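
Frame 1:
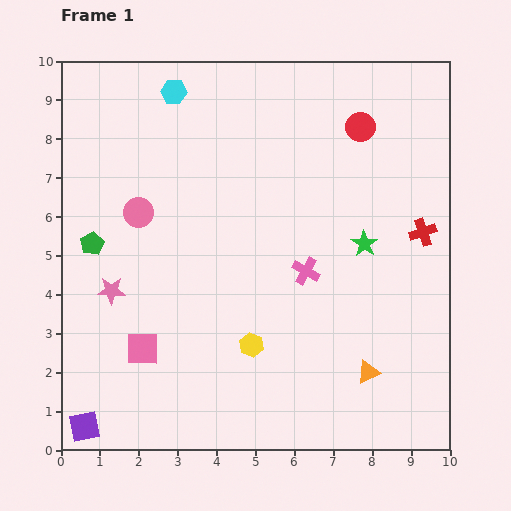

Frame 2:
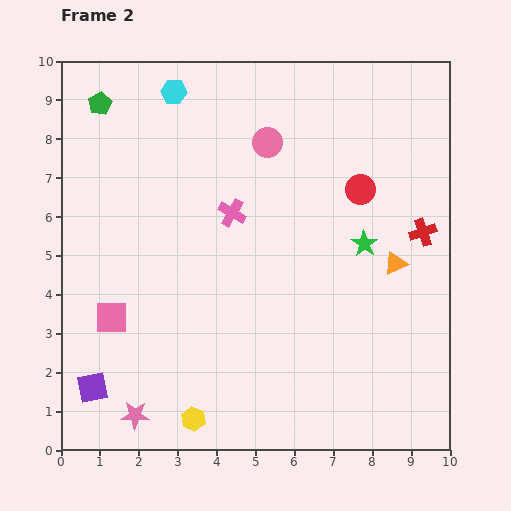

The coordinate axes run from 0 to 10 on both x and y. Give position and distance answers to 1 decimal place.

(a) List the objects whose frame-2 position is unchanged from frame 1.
the red cross, the green star, the cyan hexagon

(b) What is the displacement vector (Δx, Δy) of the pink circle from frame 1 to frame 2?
(3.3, 1.8)

The pink circle was at (2.0, 6.1) in frame 1 and (5.3, 7.9) in frame 2.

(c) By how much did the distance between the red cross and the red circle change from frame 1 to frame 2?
-1.2

Distance in frame 1: 3.1. Distance in frame 2: 1.9.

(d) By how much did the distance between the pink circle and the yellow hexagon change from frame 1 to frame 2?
+2.8

Distance in frame 1: 4.5. Distance in frame 2: 7.3.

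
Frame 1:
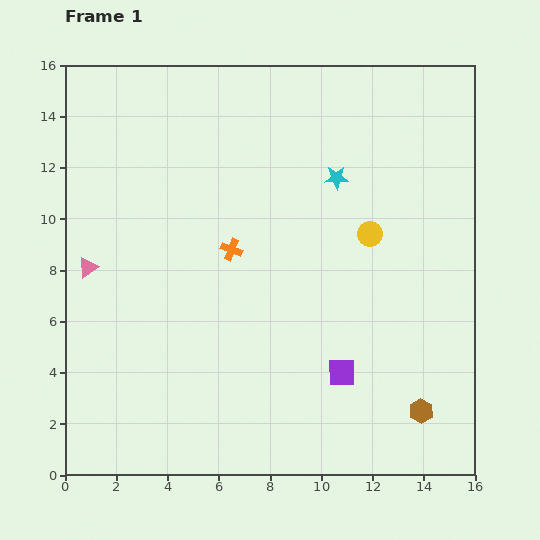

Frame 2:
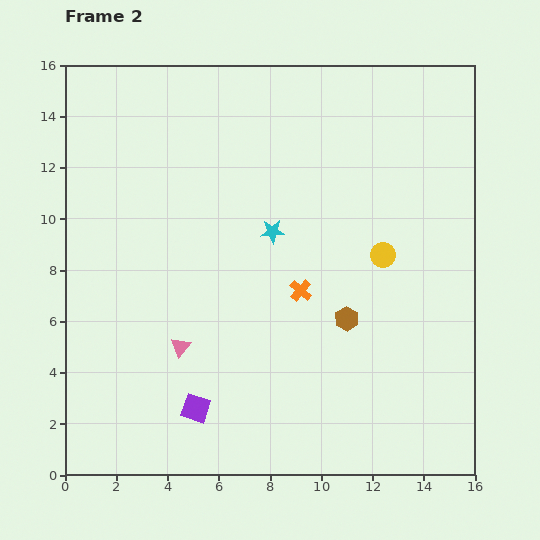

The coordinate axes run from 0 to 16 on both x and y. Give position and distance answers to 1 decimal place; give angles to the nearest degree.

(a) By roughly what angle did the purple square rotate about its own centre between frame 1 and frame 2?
19° clockwise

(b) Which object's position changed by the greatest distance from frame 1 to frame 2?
the purple square

(moved 5.9; next 4.8)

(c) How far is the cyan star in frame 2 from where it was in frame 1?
3.3

The cyan star moved from (10.6, 11.6) to (8.1, 9.5), a distance of √(2.5² + 2.1²) ≈ 3.3.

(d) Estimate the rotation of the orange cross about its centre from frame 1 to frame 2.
20° clockwise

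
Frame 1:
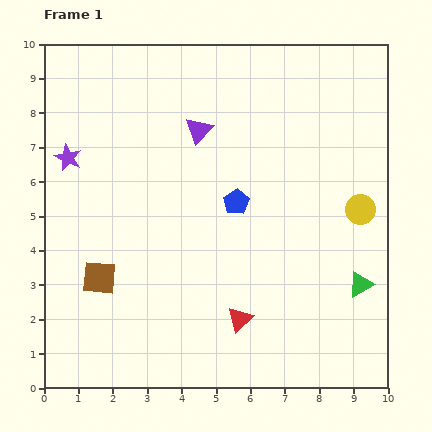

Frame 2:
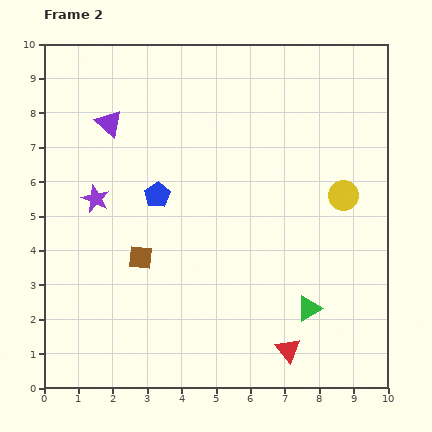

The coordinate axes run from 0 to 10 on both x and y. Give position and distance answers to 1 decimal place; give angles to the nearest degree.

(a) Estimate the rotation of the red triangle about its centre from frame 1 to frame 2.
26° counter-clockwise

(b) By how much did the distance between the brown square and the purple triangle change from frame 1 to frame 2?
-1.2

Distance in frame 1: 5.2. Distance in frame 2: 4.0.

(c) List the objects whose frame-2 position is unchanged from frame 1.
none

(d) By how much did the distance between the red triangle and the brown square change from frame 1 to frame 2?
+0.8

Distance in frame 1: 4.3. Distance in frame 2: 5.1.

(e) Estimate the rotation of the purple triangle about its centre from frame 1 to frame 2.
31° counter-clockwise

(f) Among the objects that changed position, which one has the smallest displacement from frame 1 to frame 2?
the yellow circle

(moved 0.6)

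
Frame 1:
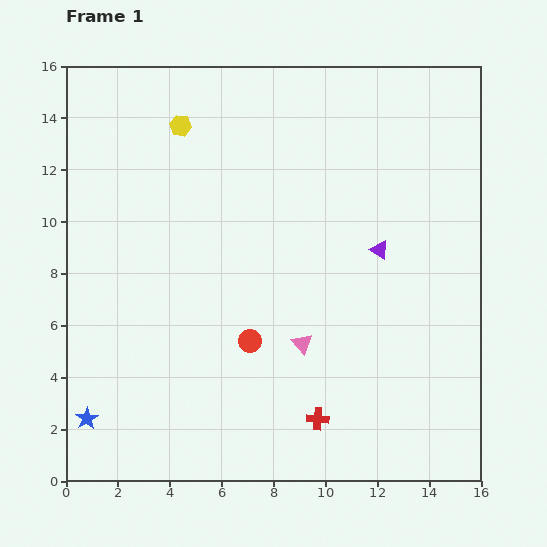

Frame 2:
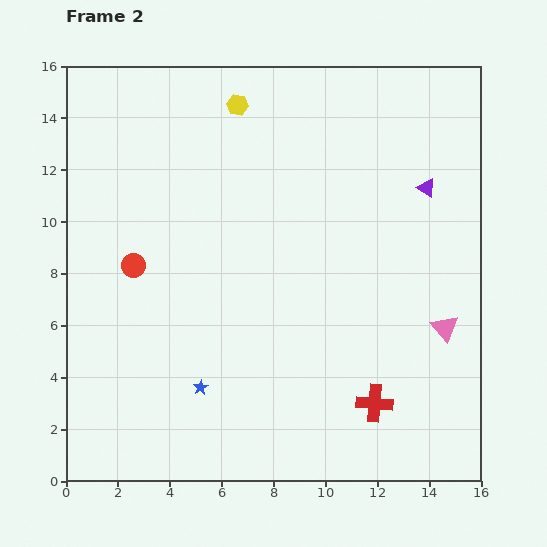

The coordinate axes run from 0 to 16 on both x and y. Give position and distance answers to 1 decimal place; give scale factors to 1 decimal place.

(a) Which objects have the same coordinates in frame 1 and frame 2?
none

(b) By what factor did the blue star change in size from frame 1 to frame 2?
0.6×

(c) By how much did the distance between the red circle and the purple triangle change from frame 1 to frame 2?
+5.6

Distance in frame 1: 6.1. Distance in frame 2: 11.7.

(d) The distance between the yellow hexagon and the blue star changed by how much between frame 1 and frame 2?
-0.9

Distance in frame 1: 11.9. Distance in frame 2: 11.0.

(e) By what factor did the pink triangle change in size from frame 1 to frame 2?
1.3×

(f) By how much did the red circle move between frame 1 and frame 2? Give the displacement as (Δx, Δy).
(-4.5, 2.9)

The red circle was at (7.1, 5.4) in frame 1 and (2.6, 8.3) in frame 2.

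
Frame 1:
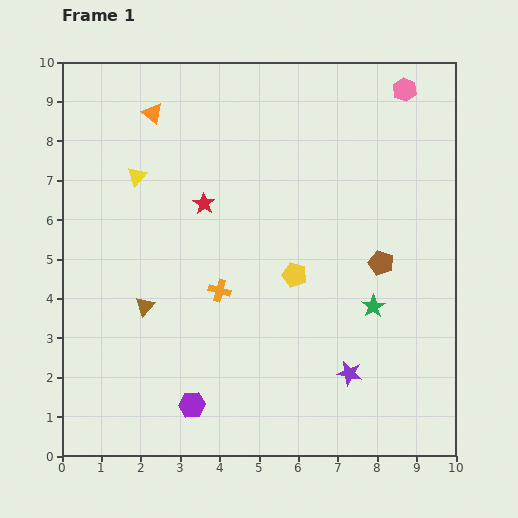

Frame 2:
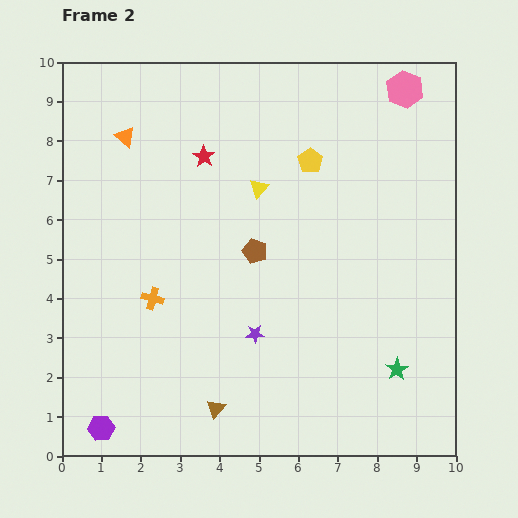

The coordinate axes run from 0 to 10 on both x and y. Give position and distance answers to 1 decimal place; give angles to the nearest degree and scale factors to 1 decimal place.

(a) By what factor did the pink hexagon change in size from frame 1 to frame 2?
1.6×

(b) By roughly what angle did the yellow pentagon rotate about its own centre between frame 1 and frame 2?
18° clockwise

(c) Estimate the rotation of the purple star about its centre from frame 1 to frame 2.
16° counter-clockwise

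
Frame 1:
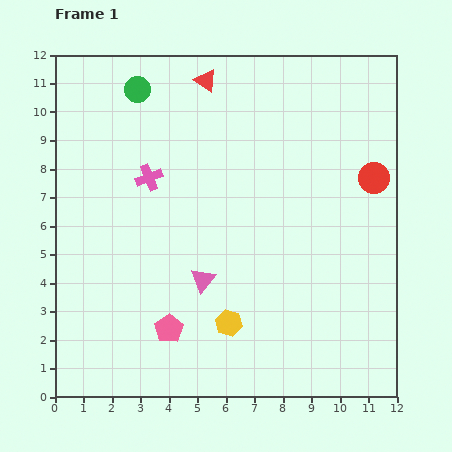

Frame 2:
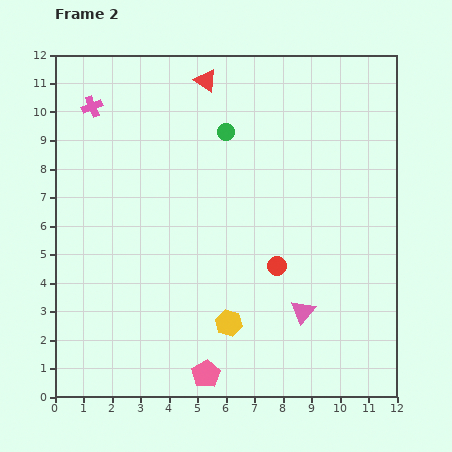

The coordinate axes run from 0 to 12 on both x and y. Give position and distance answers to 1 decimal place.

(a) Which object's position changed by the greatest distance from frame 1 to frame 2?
the red circle

(moved 4.6; next 3.7)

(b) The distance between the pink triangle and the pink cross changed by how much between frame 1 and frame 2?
+6.2

Distance in frame 1: 4.1. Distance in frame 2: 10.3.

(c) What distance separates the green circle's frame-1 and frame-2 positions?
3.4

The green circle moved from (2.9, 10.8) to (6.0, 9.3), a distance of √(3.1² + 1.5²) ≈ 3.4.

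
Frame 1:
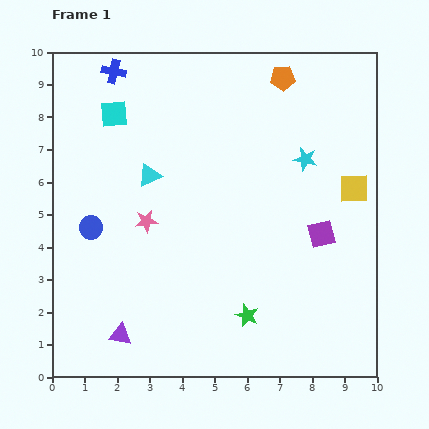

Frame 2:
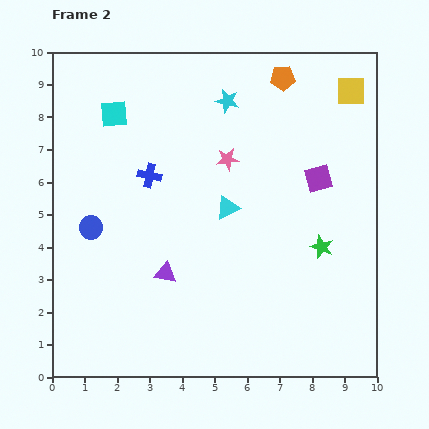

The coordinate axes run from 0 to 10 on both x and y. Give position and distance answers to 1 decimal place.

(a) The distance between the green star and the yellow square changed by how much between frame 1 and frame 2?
-0.2

Distance in frame 1: 5.1. Distance in frame 2: 4.9.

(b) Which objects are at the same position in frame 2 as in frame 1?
the orange pentagon, the blue circle, the cyan square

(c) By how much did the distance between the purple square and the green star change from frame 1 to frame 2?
-1.3

Distance in frame 1: 3.4. Distance in frame 2: 2.1.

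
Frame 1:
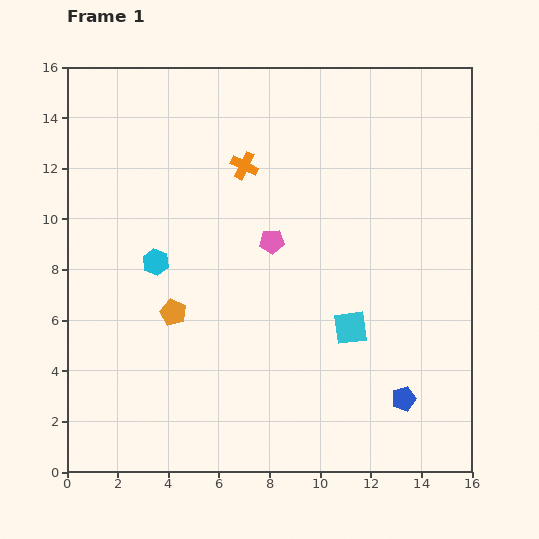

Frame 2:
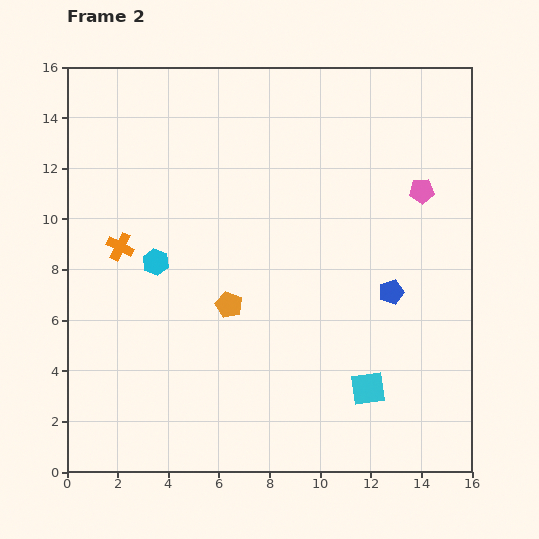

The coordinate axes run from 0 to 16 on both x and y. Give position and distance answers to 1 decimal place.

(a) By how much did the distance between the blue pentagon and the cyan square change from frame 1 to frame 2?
+0.4

Distance in frame 1: 3.5. Distance in frame 2: 3.9.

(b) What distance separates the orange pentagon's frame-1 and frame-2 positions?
2.2

The orange pentagon moved from (4.2, 6.3) to (6.4, 6.6), a distance of √(2.2² + 0.3²) ≈ 2.2.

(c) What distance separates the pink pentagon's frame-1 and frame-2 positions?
6.2

The pink pentagon moved from (8.1, 9.1) to (14.0, 11.1), a distance of √(5.9² + 2.0²) ≈ 6.2.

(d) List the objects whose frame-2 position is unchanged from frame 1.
the cyan hexagon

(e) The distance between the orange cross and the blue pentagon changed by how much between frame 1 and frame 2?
-0.3

Distance in frame 1: 11.2. Distance in frame 2: 10.9.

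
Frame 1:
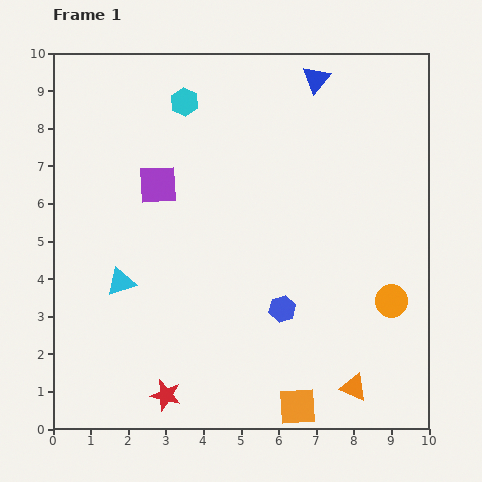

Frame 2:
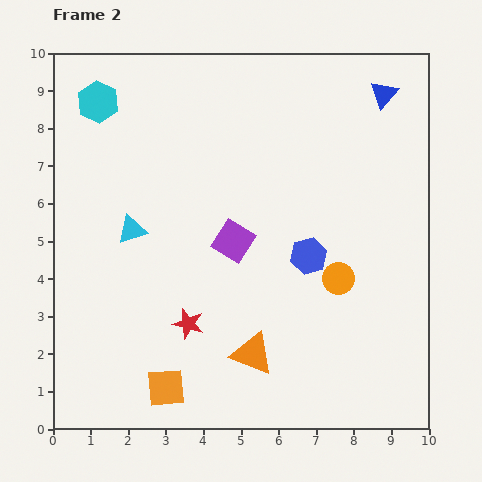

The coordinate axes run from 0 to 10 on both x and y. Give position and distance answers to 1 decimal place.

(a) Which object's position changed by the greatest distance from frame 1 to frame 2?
the orange square

(moved 3.5; next 2.8)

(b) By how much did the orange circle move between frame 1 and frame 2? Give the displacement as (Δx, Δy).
(-1.4, 0.6)

The orange circle was at (9.0, 3.4) in frame 1 and (7.6, 4.0) in frame 2.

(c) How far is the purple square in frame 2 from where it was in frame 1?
2.5

The purple square moved from (2.8, 6.5) to (4.8, 5.0), a distance of √(2.0² + 1.5²) ≈ 2.5.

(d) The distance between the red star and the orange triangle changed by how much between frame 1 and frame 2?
-3.1

Distance in frame 1: 5.0. Distance in frame 2: 1.9.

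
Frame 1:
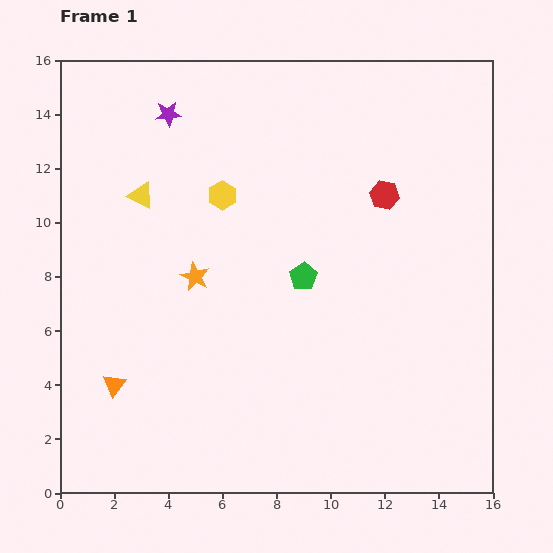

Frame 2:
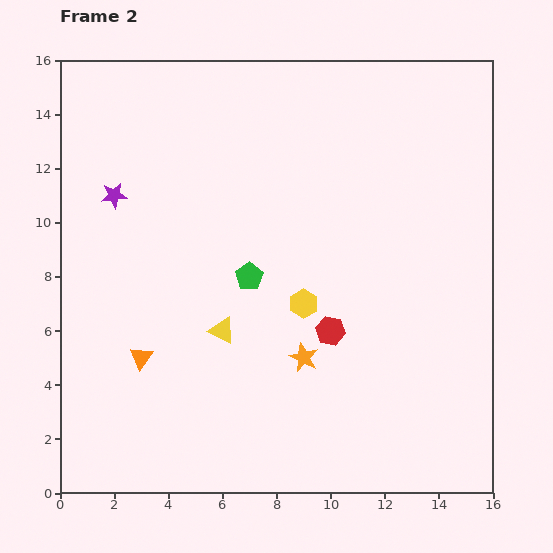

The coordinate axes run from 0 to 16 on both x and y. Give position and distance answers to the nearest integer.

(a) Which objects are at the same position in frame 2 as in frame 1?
none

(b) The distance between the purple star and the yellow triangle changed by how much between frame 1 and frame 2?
+3

Distance in frame 1: 3. Distance in frame 2: 6.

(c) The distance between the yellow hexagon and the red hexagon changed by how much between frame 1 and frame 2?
-5

Distance in frame 1: 6. Distance in frame 2: 1.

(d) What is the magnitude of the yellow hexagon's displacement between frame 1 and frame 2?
5

The yellow hexagon moved from (6, 11) to (9, 7), a distance of √(3² + 4²) ≈ 5.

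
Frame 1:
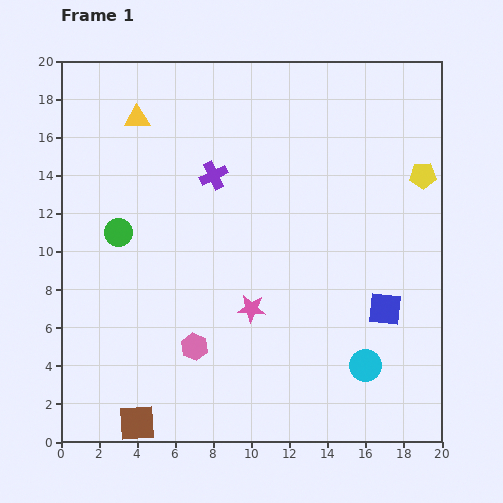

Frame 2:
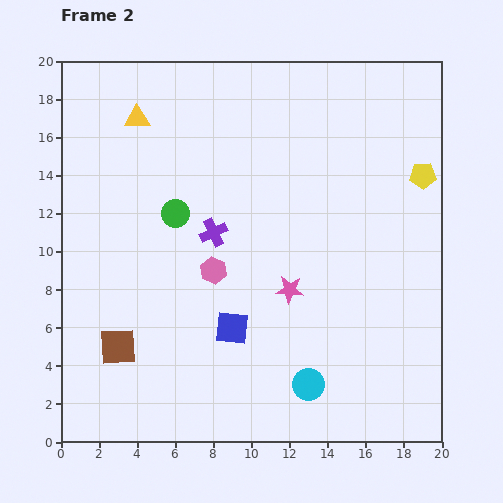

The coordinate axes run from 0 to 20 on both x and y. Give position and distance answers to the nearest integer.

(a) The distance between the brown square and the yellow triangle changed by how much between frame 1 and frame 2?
-4

Distance in frame 1: 16. Distance in frame 2: 12.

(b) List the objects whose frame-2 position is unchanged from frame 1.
the yellow triangle, the yellow pentagon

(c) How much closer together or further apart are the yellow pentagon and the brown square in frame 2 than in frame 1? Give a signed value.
-2

Distance in frame 1: 20. Distance in frame 2: 18.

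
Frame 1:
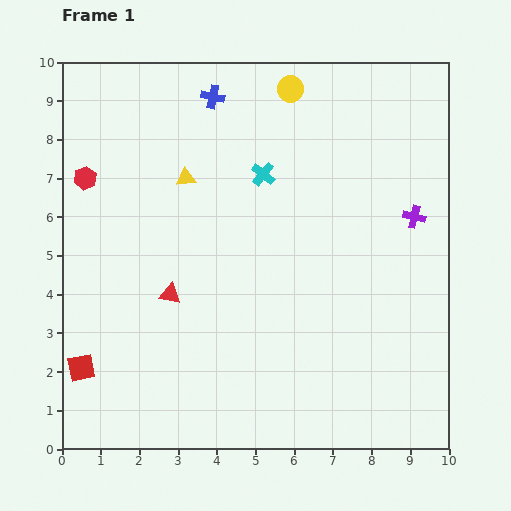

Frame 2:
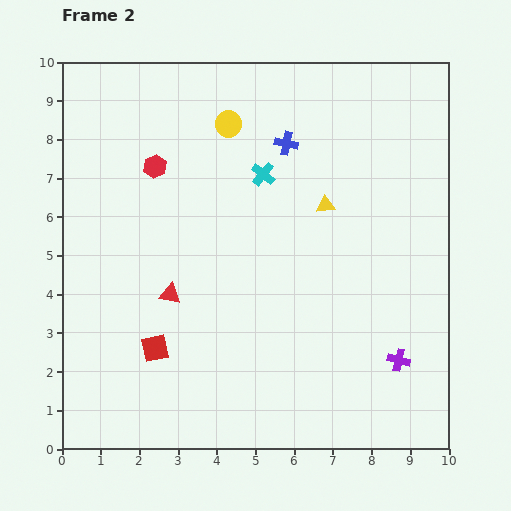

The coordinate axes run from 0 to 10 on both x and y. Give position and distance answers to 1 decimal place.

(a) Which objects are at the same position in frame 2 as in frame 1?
the red triangle, the cyan cross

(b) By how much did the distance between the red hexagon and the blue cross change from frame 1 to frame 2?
-0.4

Distance in frame 1: 3.9. Distance in frame 2: 3.5.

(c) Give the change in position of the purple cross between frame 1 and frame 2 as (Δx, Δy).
(-0.4, -3.7)

The purple cross was at (9.1, 6.0) in frame 1 and (8.7, 2.3) in frame 2.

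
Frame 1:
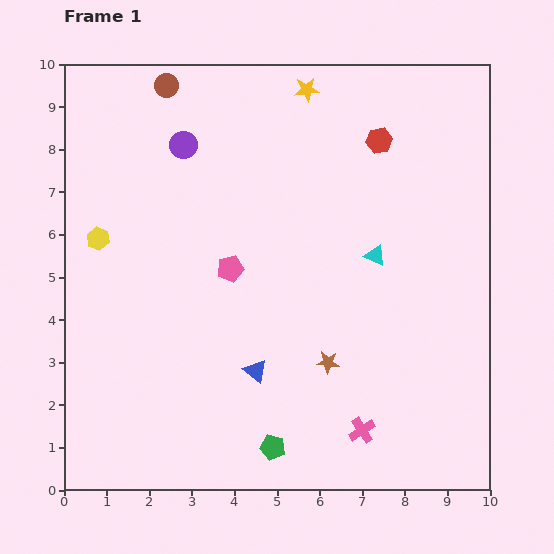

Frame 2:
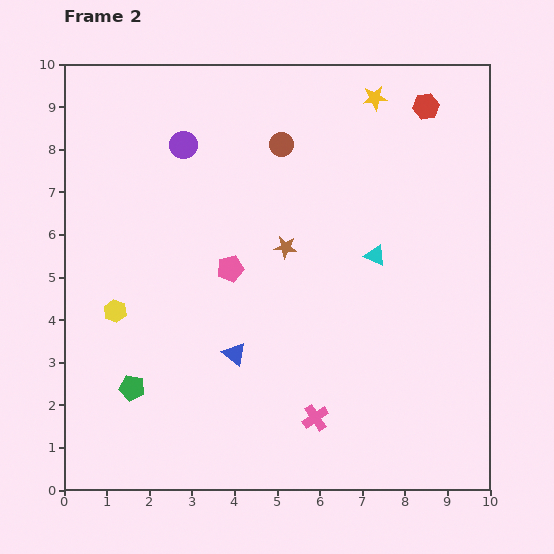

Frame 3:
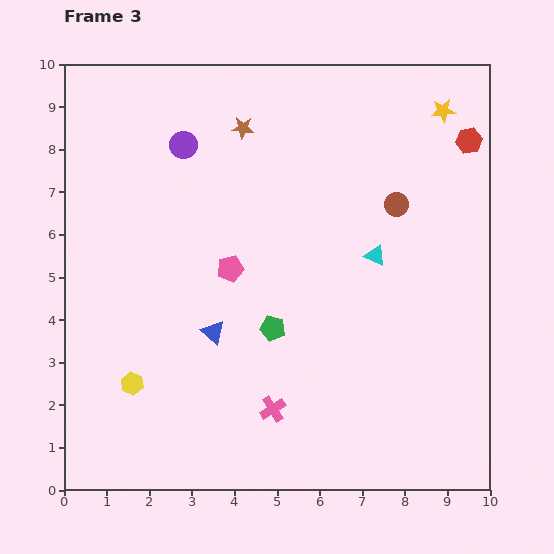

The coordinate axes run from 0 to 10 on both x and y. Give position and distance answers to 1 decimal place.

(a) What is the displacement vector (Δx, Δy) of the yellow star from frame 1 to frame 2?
(1.6, -0.2)

The yellow star was at (5.7, 9.4) in frame 1 and (7.3, 9.2) in frame 2.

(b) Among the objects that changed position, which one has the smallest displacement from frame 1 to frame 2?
the blue triangle

(moved 0.6)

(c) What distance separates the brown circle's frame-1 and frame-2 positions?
3.0

The brown circle moved from (2.4, 9.5) to (5.1, 8.1), a distance of √(2.7² + 1.4²) ≈ 3.0.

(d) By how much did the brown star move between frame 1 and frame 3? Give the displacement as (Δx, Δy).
(-2.0, 5.5)

The brown star was at (6.2, 3.0) in frame 1 and (4.2, 8.5) in frame 3.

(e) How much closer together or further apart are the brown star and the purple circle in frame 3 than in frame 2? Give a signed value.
-1.9

Distance in frame 2: 3.4. Distance in frame 3: 1.5.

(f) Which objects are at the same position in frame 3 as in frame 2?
the purple circle, the cyan triangle, the pink pentagon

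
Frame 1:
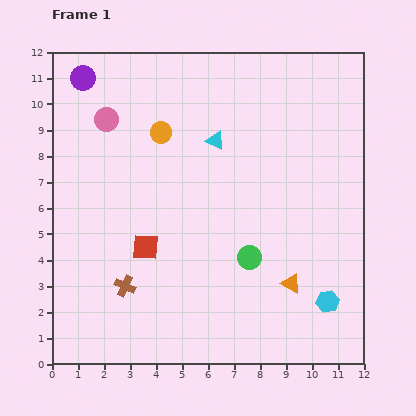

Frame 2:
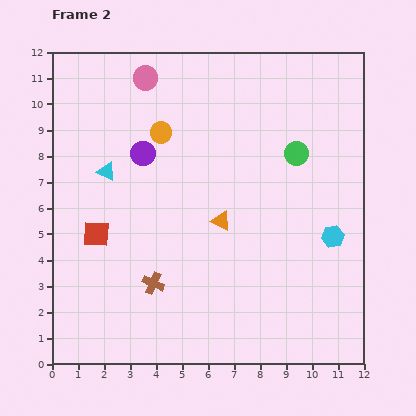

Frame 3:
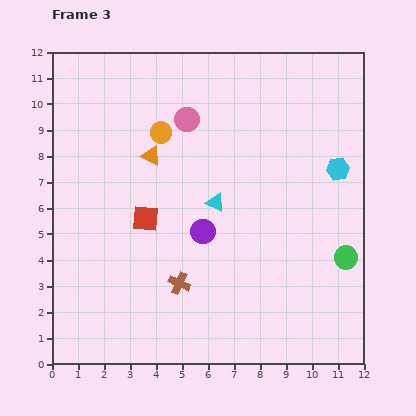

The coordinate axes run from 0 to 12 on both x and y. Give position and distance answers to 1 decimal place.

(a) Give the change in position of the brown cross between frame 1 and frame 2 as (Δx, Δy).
(1.1, 0.1)

The brown cross was at (2.8, 3.0) in frame 1 and (3.9, 3.1) in frame 2.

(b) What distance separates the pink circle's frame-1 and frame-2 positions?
2.2

The pink circle moved from (2.1, 9.4) to (3.6, 11.0), a distance of √(1.5² + 1.6²) ≈ 2.2.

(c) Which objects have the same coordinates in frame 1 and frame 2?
the orange circle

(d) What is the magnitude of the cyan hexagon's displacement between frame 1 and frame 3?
5.1

The cyan hexagon moved from (10.6, 2.4) to (11.0, 7.5), a distance of √(0.4² + 5.1²) ≈ 5.1.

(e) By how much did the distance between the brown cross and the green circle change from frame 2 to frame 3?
-0.9

Distance in frame 2: 7.4. Distance in frame 3: 6.5.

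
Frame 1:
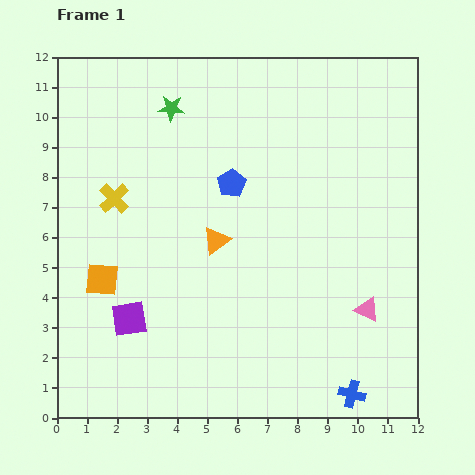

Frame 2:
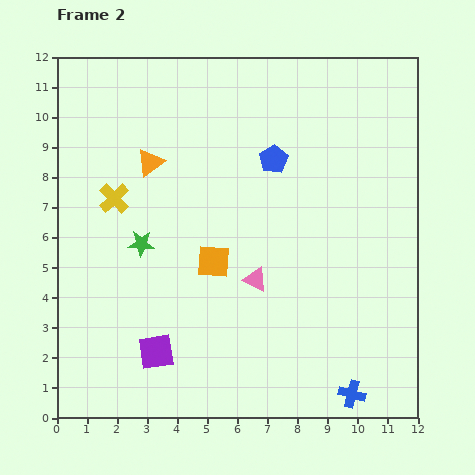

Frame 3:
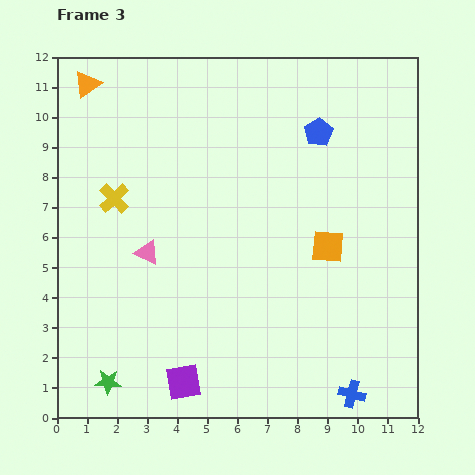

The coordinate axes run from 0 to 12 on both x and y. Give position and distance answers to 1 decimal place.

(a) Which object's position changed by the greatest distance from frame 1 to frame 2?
the green star

(moved 4.6; next 3.8)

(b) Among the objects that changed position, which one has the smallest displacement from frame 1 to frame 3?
the purple square

(moved 2.8)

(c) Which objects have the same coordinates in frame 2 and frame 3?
the yellow cross, the blue cross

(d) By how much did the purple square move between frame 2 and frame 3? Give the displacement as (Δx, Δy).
(0.9, -1.0)

The purple square was at (3.3, 2.2) in frame 2 and (4.2, 1.2) in frame 3.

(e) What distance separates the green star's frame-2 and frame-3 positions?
4.7

The green star moved from (2.8, 5.8) to (1.7, 1.2), a distance of √(1.1² + 4.6²) ≈ 4.7.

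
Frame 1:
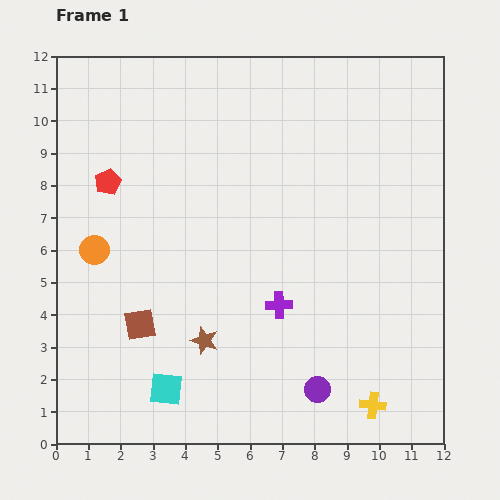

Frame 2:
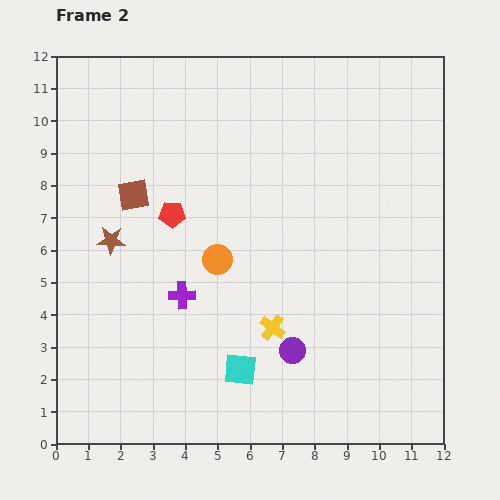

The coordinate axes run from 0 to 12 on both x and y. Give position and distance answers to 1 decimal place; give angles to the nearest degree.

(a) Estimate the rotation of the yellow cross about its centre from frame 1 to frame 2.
31° clockwise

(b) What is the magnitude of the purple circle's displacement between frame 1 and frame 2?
1.4

The purple circle moved from (8.1, 1.7) to (7.3, 2.9), a distance of √(0.8² + 1.2²) ≈ 1.4.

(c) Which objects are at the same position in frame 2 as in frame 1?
none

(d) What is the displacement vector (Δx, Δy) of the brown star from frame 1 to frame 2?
(-2.9, 3.1)

The brown star was at (4.6, 3.2) in frame 1 and (1.7, 6.3) in frame 2.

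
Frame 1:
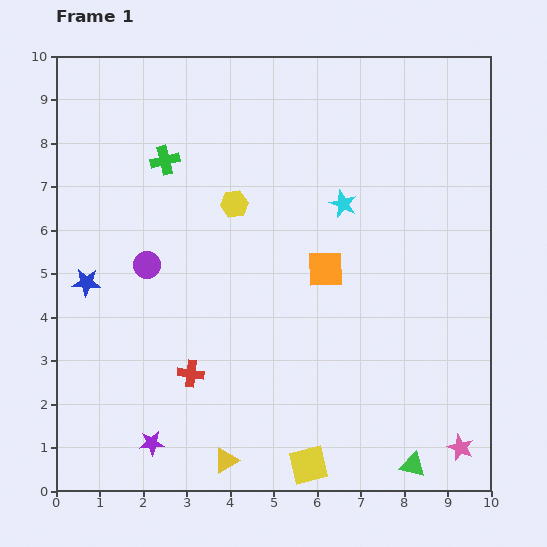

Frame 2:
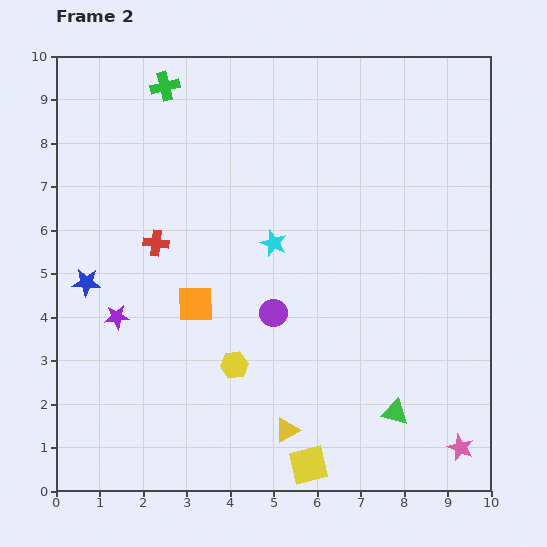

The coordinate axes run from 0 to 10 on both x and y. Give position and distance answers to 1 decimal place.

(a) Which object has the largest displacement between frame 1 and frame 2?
the yellow hexagon

(moved 3.7; next 3.1)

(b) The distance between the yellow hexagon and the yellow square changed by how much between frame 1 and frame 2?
-3.3

Distance in frame 1: 6.2. Distance in frame 2: 2.9.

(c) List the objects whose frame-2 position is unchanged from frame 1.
the blue star, the yellow square, the pink star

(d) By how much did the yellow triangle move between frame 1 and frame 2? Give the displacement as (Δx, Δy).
(1.4, 0.7)

The yellow triangle was at (3.9, 0.7) in frame 1 and (5.3, 1.4) in frame 2.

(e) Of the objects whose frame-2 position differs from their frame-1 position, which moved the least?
the green triangle

(moved 1.3)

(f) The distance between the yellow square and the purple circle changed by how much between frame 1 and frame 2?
-2.3

Distance in frame 1: 5.9. Distance in frame 2: 3.6.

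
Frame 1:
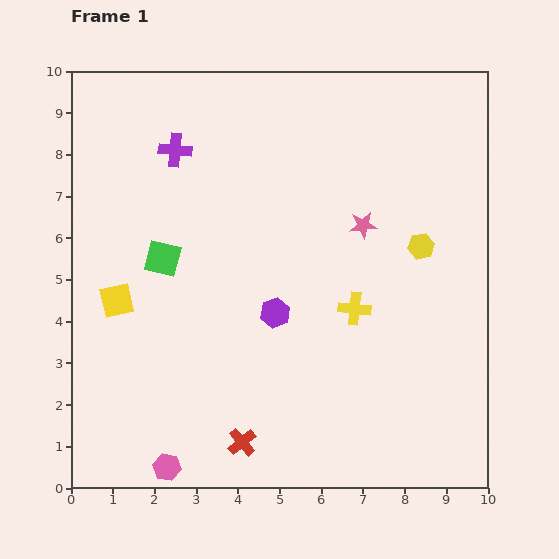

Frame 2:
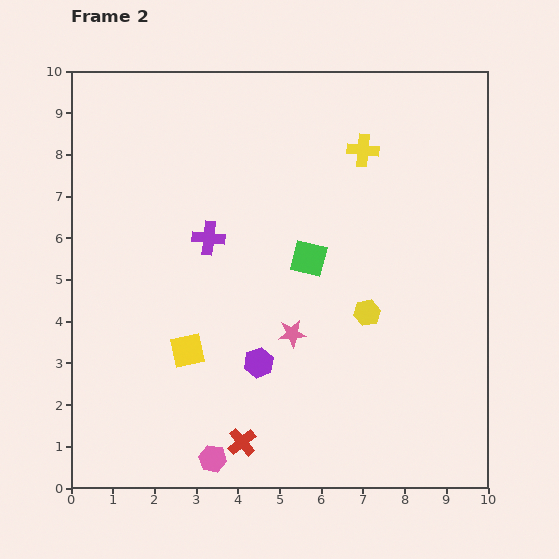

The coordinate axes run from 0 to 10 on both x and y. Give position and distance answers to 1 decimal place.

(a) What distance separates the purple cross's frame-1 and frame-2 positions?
2.2

The purple cross moved from (2.5, 8.1) to (3.3, 6.0), a distance of √(0.8² + 2.1²) ≈ 2.2.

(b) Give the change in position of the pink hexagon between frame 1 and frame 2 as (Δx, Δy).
(1.1, 0.2)

The pink hexagon was at (2.3, 0.5) in frame 1 and (3.4, 0.7) in frame 2.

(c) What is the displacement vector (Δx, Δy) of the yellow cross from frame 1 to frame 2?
(0.2, 3.8)

The yellow cross was at (6.8, 4.3) in frame 1 and (7.0, 8.1) in frame 2.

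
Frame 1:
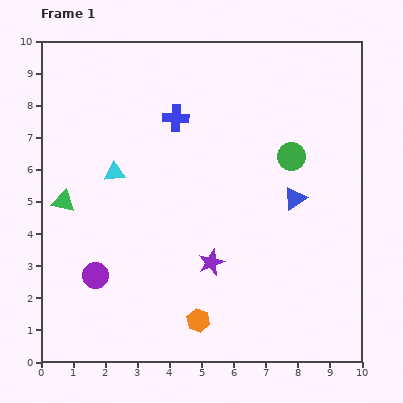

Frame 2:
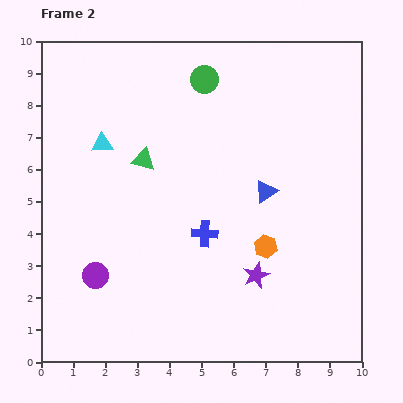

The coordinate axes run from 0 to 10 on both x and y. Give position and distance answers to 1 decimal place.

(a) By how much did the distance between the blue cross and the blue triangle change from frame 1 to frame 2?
-2.2

Distance in frame 1: 4.5. Distance in frame 2: 2.3.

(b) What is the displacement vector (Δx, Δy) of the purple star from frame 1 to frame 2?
(1.4, -0.4)

The purple star was at (5.3, 3.1) in frame 1 and (6.7, 2.7) in frame 2.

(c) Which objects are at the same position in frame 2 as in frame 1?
the purple circle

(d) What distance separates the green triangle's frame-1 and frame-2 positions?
2.8

The green triangle moved from (0.7, 5.0) to (3.2, 6.3), a distance of √(2.5² + 1.3²) ≈ 2.8.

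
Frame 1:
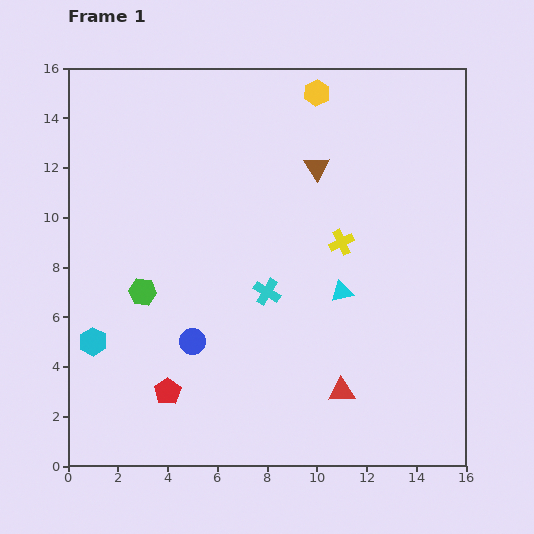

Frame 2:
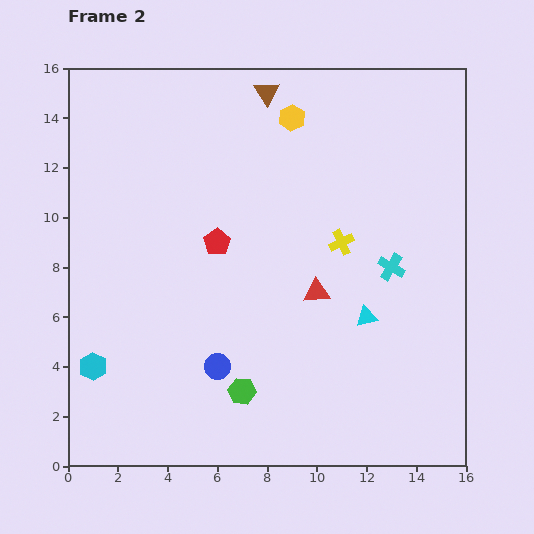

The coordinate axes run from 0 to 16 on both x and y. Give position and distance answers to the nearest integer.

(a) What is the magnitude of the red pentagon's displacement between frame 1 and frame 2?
6

The red pentagon moved from (4, 3) to (6, 9), a distance of √(2² + 6²) ≈ 6.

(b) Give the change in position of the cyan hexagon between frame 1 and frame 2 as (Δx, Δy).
(0, -1)

The cyan hexagon was at (1, 5) in frame 1 and (1, 4) in frame 2.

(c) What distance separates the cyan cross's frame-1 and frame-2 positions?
5

The cyan cross moved from (8, 7) to (13, 8), a distance of √(5² + 1²) ≈ 5.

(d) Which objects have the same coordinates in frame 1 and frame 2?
the yellow cross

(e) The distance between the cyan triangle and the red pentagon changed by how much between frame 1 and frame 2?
-1

Distance in frame 1: 8. Distance in frame 2: 7.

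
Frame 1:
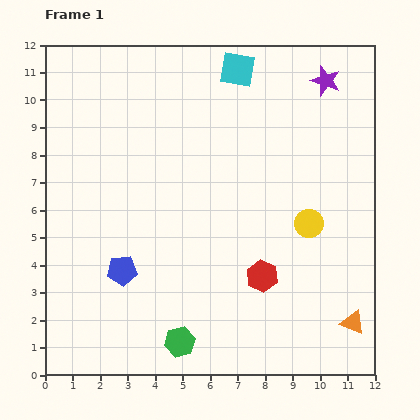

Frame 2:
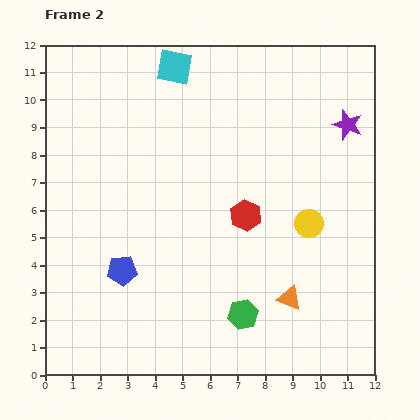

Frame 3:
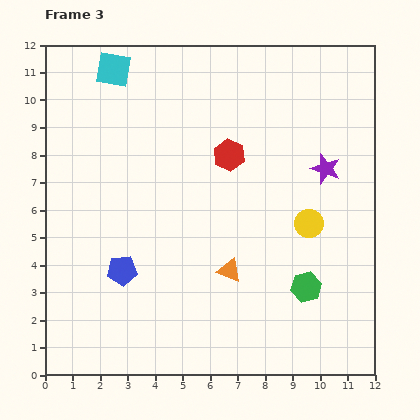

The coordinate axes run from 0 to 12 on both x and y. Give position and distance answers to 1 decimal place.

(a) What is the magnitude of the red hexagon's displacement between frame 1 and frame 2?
2.3

The red hexagon moved from (7.9, 3.6) to (7.3, 5.8), a distance of √(0.6² + 2.2²) ≈ 2.3.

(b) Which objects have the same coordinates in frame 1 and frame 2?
the yellow circle, the blue pentagon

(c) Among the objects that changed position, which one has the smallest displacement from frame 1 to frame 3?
the purple star

(moved 3.2)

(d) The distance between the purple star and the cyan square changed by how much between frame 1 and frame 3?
+5.3

Distance in frame 1: 3.2. Distance in frame 3: 8.5.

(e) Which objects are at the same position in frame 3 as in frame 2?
the yellow circle, the blue pentagon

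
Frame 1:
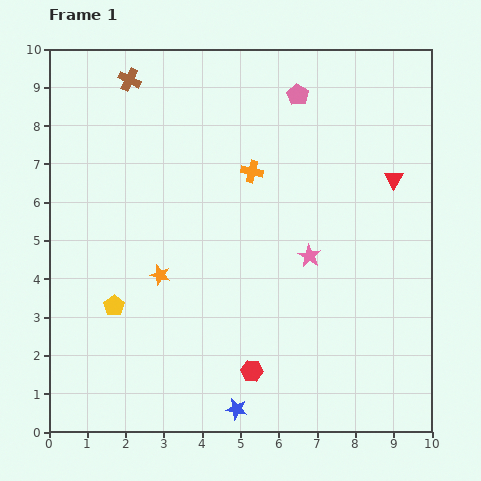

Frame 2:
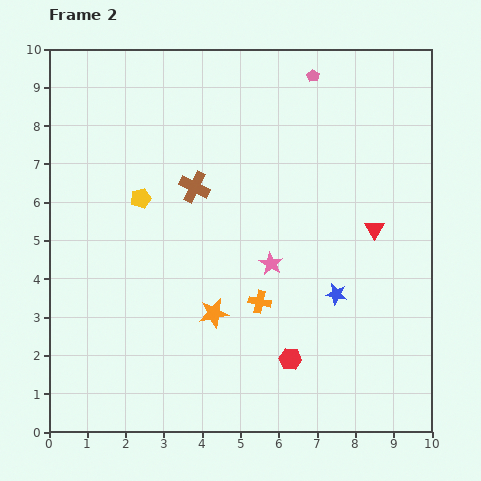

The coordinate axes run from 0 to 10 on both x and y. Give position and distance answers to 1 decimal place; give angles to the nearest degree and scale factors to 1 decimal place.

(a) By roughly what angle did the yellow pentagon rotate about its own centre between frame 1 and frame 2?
19° clockwise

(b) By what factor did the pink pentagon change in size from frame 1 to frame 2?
0.6×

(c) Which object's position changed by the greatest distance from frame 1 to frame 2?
the blue star

(moved 4.0; next 3.4)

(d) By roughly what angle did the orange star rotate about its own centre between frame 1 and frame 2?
26° counter-clockwise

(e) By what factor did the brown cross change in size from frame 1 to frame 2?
1.3×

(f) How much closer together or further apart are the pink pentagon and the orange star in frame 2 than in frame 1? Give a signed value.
+0.8

Distance in frame 1: 5.9. Distance in frame 2: 6.7.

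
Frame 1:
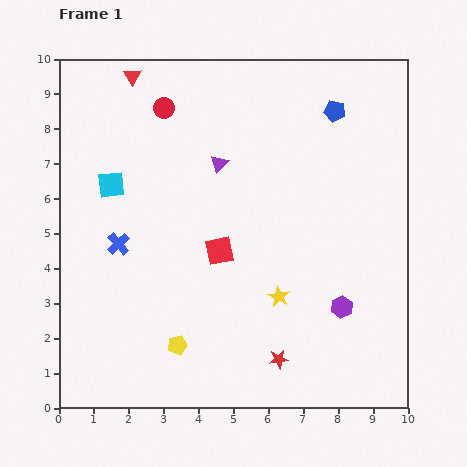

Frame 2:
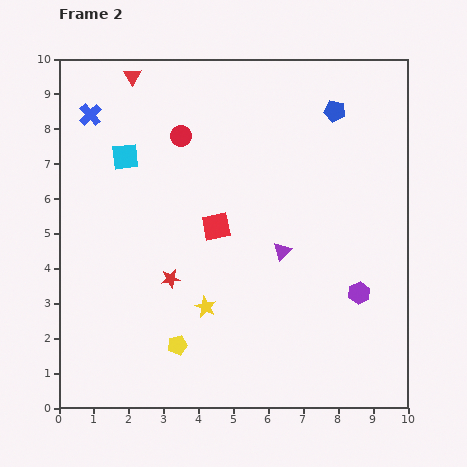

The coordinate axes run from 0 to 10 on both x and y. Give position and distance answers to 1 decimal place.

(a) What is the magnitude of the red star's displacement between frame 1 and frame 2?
3.9

The red star moved from (6.3, 1.4) to (3.2, 3.7), a distance of √(3.1² + 2.3²) ≈ 3.9.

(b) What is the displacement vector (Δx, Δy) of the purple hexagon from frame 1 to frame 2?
(0.5, 0.4)

The purple hexagon was at (8.1, 2.9) in frame 1 and (8.6, 3.3) in frame 2.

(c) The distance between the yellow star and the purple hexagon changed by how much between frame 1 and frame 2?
+2.6

Distance in frame 1: 1.8. Distance in frame 2: 4.4.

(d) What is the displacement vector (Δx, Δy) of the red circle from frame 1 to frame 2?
(0.5, -0.8)

The red circle was at (3.0, 8.6) in frame 1 and (3.5, 7.8) in frame 2.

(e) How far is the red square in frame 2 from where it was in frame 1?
0.7

The red square moved from (4.6, 4.5) to (4.5, 5.2), a distance of √(0.1² + 0.7²) ≈ 0.7.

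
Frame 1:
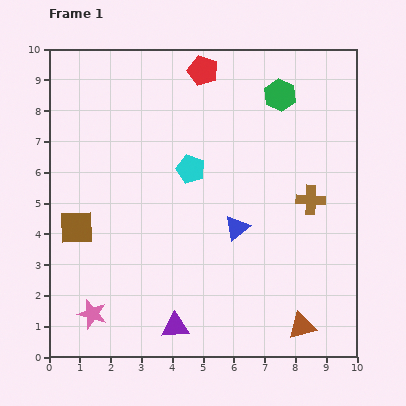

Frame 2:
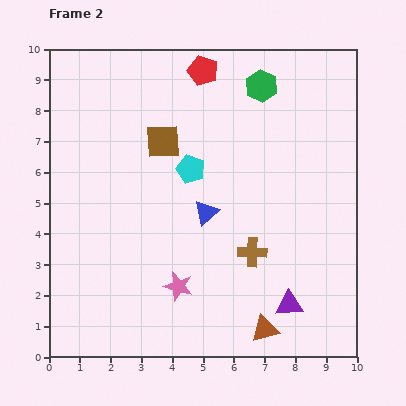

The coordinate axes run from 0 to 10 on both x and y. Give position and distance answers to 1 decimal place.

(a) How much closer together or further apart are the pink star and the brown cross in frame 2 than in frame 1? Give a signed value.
-5.4

Distance in frame 1: 8.0. Distance in frame 2: 2.6.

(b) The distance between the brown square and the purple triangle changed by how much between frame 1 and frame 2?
+2.2

Distance in frame 1: 4.5. Distance in frame 2: 6.7.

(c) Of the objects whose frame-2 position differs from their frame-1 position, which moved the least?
the green hexagon

(moved 0.7)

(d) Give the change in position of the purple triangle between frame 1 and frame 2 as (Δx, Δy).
(3.7, 0.7)

The purple triangle was at (4.1, 1.0) in frame 1 and (7.8, 1.7) in frame 2.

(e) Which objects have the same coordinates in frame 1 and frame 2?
the red pentagon, the cyan pentagon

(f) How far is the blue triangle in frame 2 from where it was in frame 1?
1.1

The blue triangle moved from (6.1, 4.2) to (5.1, 4.7), a distance of √(1.0² + 0.5²) ≈ 1.1.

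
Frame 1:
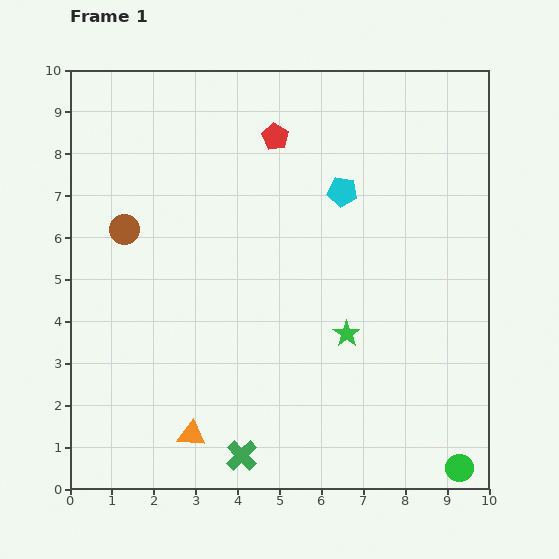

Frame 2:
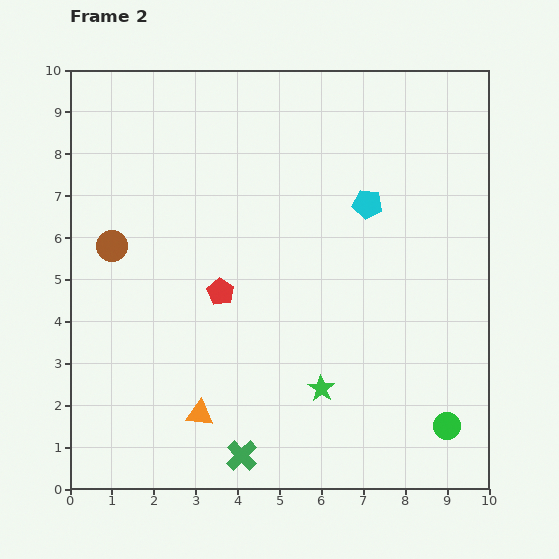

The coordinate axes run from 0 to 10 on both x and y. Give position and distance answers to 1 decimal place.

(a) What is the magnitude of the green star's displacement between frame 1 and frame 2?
1.4

The green star moved from (6.6, 3.7) to (6.0, 2.4), a distance of √(0.6² + 1.3²) ≈ 1.4.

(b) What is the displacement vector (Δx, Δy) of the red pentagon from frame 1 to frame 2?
(-1.3, -3.7)

The red pentagon was at (4.9, 8.4) in frame 1 and (3.6, 4.7) in frame 2.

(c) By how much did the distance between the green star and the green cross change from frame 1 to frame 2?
-1.3

Distance in frame 1: 3.8. Distance in frame 2: 2.5.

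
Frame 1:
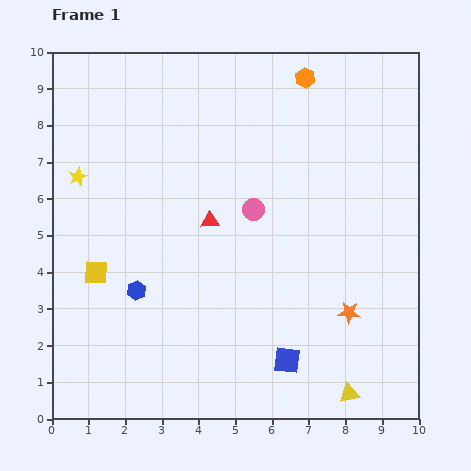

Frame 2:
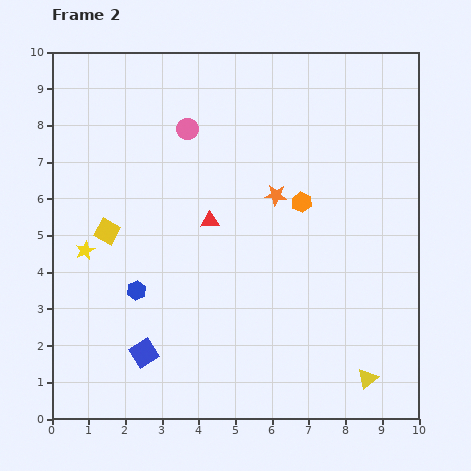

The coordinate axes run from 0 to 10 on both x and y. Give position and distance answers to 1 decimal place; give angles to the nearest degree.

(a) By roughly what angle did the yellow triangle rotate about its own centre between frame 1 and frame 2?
28° counter-clockwise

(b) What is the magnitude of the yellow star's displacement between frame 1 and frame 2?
2.0

The yellow star moved from (0.7, 6.6) to (0.9, 4.6), a distance of √(0.2² + 2.0²) ≈ 2.0.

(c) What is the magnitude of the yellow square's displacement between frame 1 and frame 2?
1.1

The yellow square moved from (1.2, 4.0) to (1.5, 5.1), a distance of √(0.3² + 1.1²) ≈ 1.1.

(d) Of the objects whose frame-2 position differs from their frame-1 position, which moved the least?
the yellow triangle

(moved 0.6)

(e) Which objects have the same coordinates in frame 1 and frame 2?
the red triangle, the blue hexagon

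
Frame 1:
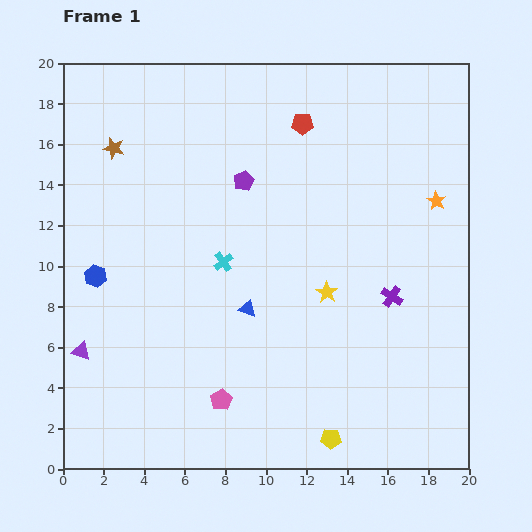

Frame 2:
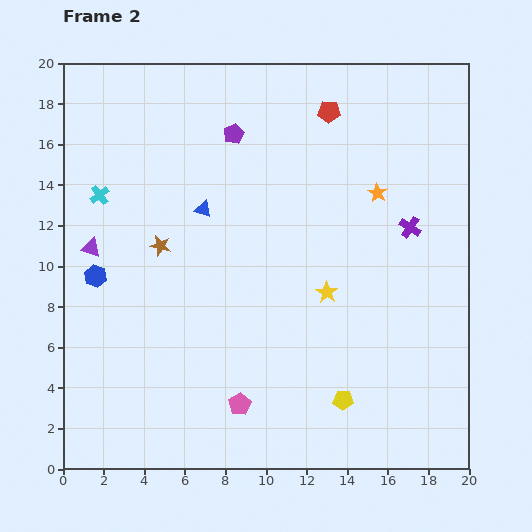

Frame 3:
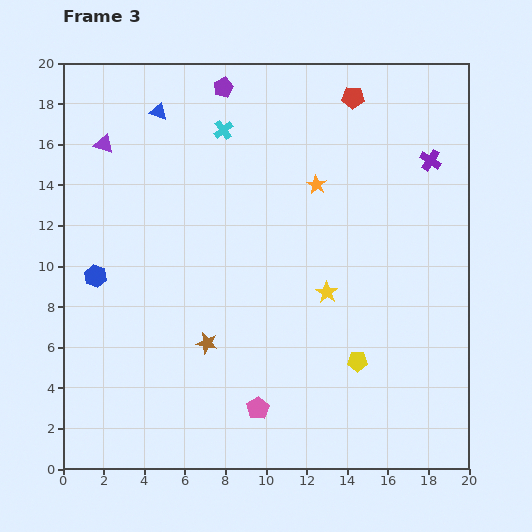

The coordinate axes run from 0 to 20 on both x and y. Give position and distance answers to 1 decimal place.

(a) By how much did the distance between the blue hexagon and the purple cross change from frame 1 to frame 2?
+1.1

Distance in frame 1: 14.6. Distance in frame 2: 15.7.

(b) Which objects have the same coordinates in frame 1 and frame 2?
the blue hexagon, the yellow star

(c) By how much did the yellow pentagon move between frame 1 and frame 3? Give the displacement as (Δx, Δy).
(1.3, 3.8)

The yellow pentagon was at (13.2, 1.5) in frame 1 and (14.5, 5.3) in frame 3.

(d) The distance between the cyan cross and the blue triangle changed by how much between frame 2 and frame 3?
-1.8

Distance in frame 2: 5.1. Distance in frame 3: 3.3.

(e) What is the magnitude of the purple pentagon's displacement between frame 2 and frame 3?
2.4

The purple pentagon moved from (8.4, 16.5) to (7.9, 18.8), a distance of √(0.5² + 2.3²) ≈ 2.4.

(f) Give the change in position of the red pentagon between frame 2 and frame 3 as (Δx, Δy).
(1.2, 0.7)

The red pentagon was at (13.1, 17.6) in frame 2 and (14.3, 18.3) in frame 3.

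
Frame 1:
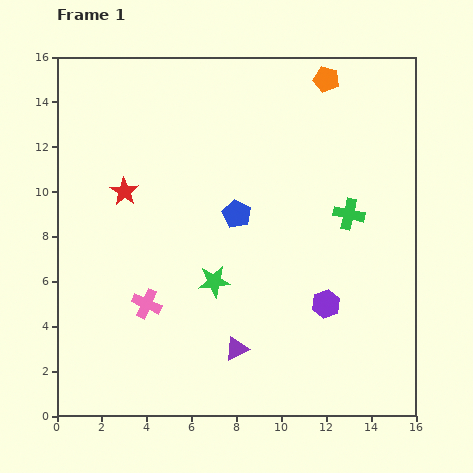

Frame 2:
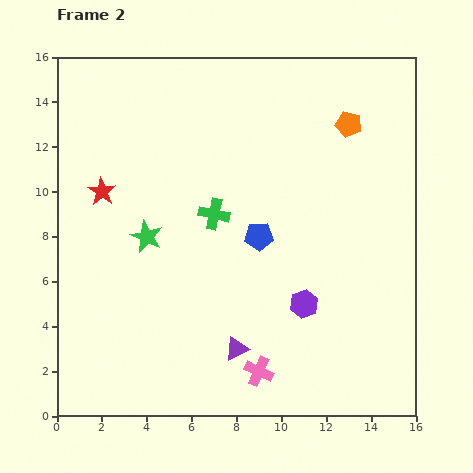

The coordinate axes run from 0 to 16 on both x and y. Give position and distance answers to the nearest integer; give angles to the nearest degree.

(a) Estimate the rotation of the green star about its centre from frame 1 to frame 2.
31° clockwise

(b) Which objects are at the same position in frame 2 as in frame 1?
the purple triangle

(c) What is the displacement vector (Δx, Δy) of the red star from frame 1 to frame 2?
(-1, 0)

The red star was at (3, 10) in frame 1 and (2, 10) in frame 2.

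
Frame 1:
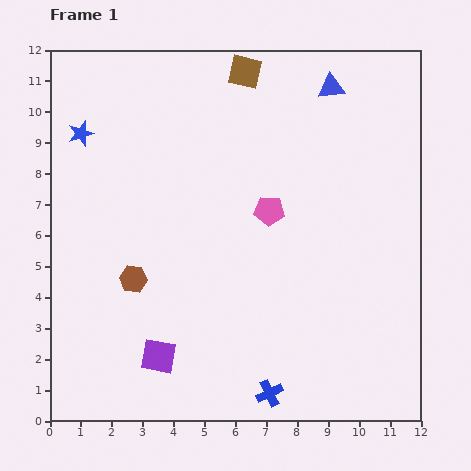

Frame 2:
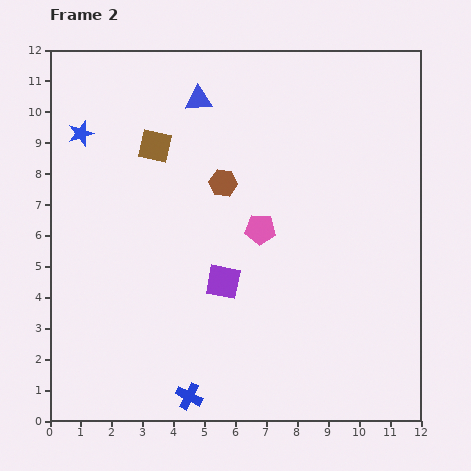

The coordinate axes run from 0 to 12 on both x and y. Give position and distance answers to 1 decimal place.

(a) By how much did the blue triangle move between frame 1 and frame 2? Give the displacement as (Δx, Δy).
(-4.3, -0.4)

The blue triangle was at (9.1, 10.8) in frame 1 and (4.8, 10.4) in frame 2.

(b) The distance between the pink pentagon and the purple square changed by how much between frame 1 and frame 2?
-3.8

Distance in frame 1: 5.9. Distance in frame 2: 2.1.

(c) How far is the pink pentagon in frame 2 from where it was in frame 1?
0.7

The pink pentagon moved from (7.1, 6.8) to (6.8, 6.2), a distance of √(0.3² + 0.6²) ≈ 0.7.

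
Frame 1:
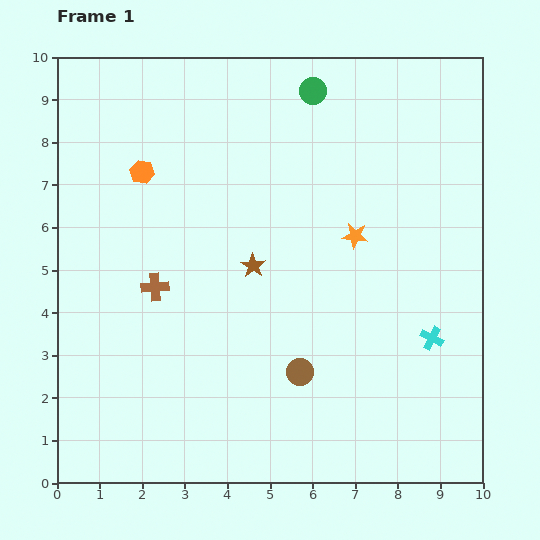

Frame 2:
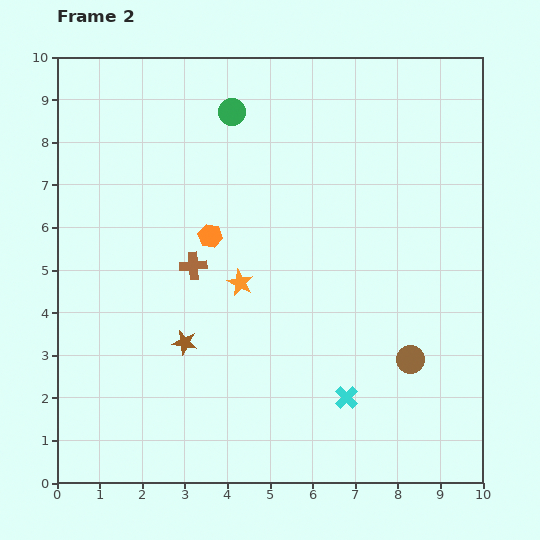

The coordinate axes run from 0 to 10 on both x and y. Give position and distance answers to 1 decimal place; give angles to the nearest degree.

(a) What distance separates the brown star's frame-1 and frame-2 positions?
2.4

The brown star moved from (4.6, 5.1) to (3.0, 3.3), a distance of √(1.6² + 1.8²) ≈ 2.4.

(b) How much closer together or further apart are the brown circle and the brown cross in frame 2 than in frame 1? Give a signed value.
+1.7

Distance in frame 1: 3.9. Distance in frame 2: 5.6.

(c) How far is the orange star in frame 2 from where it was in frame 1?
2.9

The orange star moved from (7.0, 5.8) to (4.3, 4.7), a distance of √(2.7² + 1.1²) ≈ 2.9.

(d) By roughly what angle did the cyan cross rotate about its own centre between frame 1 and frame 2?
18° clockwise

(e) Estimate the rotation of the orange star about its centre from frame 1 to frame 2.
19° clockwise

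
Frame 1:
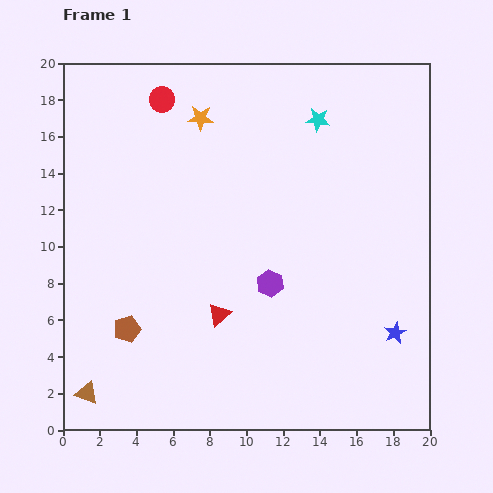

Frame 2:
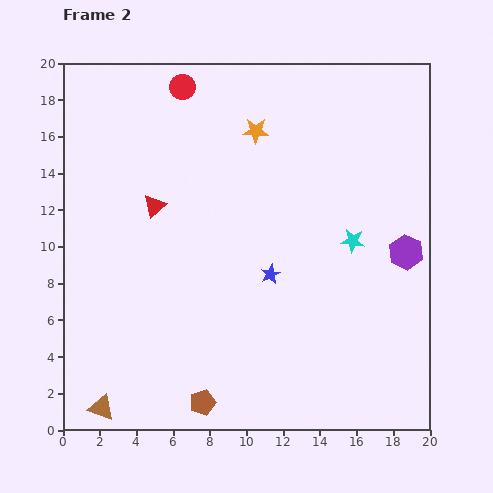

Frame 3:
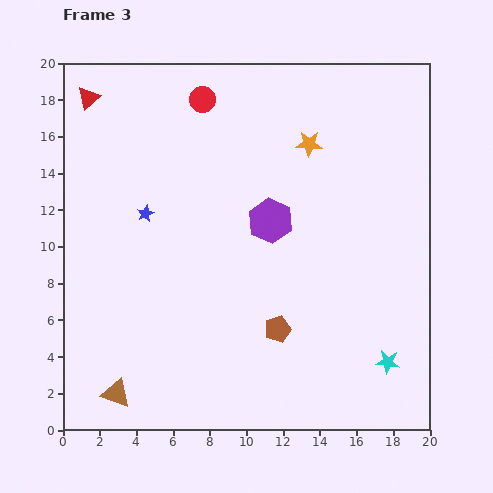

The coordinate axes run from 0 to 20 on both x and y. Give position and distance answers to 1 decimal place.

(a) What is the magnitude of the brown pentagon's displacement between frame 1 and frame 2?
5.7

The brown pentagon moved from (3.5, 5.5) to (7.6, 1.5), a distance of √(4.1² + 4.0²) ≈ 5.7.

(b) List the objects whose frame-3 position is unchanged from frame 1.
none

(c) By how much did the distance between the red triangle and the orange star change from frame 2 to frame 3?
+5.4

Distance in frame 2: 6.9. Distance in frame 3: 12.3.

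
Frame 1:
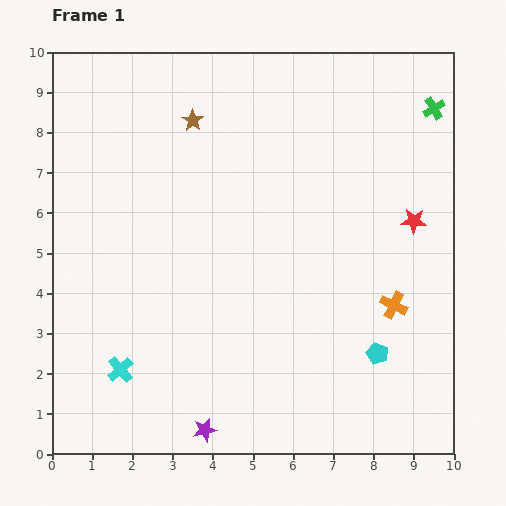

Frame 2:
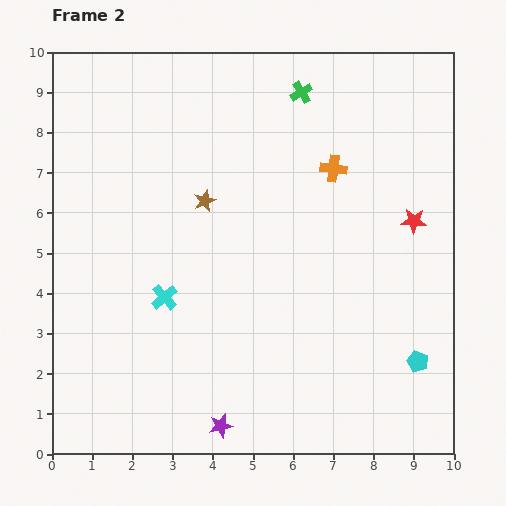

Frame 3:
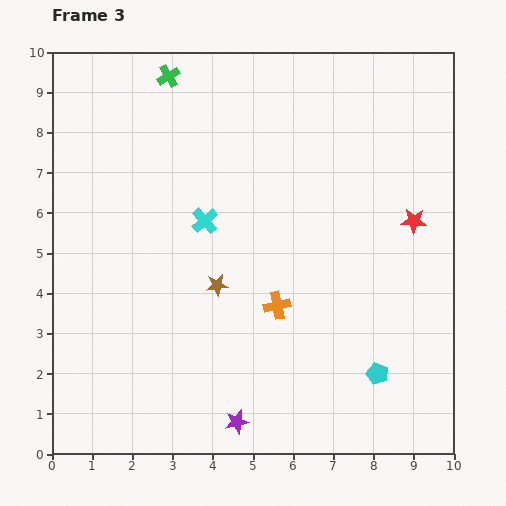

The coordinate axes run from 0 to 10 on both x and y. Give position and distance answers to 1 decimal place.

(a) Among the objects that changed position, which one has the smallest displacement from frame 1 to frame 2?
the purple star

(moved 0.4)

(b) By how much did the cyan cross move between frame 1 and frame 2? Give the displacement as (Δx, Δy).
(1.1, 1.8)

The cyan cross was at (1.7, 2.1) in frame 1 and (2.8, 3.9) in frame 2.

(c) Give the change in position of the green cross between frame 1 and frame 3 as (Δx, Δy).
(-6.6, 0.8)

The green cross was at (9.5, 8.6) in frame 1 and (2.9, 9.4) in frame 3.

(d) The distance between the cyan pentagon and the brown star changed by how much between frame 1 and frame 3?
-2.8

Distance in frame 1: 7.4. Distance in frame 3: 4.6.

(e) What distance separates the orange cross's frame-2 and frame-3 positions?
3.7

The orange cross moved from (7.0, 7.1) to (5.6, 3.7), a distance of √(1.4² + 3.4²) ≈ 3.7.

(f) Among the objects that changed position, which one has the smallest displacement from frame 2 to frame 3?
the purple star

(moved 0.4)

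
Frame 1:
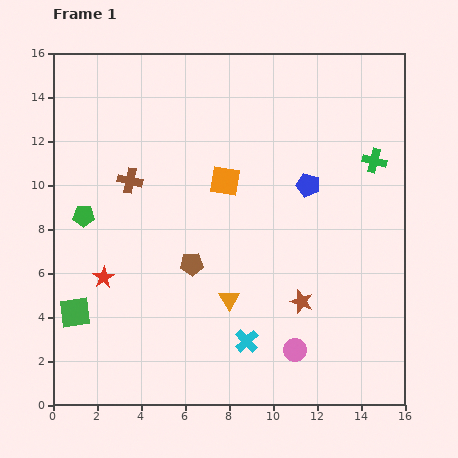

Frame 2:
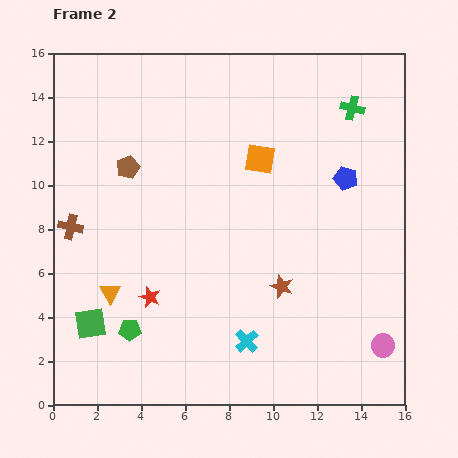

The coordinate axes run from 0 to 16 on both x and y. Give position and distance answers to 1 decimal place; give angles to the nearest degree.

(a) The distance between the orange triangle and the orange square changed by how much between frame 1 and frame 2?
+3.7

Distance in frame 1: 5.4. Distance in frame 2: 9.1.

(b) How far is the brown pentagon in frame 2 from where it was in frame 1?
5.3

The brown pentagon moved from (6.3, 6.4) to (3.4, 10.8), a distance of √(2.9² + 4.4²) ≈ 5.3.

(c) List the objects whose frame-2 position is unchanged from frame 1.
the cyan cross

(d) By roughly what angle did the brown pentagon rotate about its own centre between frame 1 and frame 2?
17° counter-clockwise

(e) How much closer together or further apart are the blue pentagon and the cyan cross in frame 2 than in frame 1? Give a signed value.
+1.1

Distance in frame 1: 7.6. Distance in frame 2: 8.7.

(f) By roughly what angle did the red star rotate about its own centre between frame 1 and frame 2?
20° counter-clockwise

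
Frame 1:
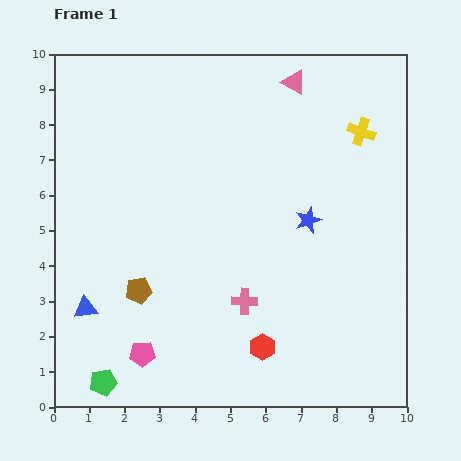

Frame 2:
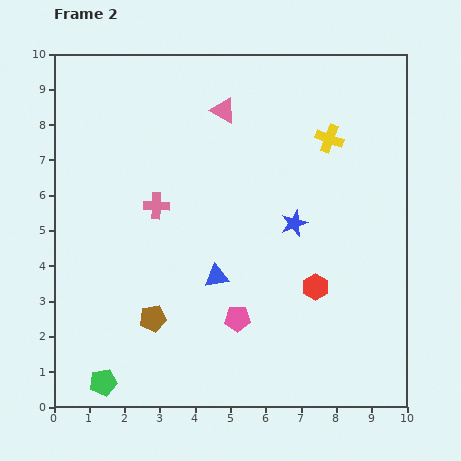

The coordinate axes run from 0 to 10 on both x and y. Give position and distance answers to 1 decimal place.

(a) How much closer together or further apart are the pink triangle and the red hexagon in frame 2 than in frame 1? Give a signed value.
-2.0

Distance in frame 1: 7.6. Distance in frame 2: 5.6.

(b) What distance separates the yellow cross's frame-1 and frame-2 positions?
0.9

The yellow cross moved from (8.7, 7.8) to (7.8, 7.6), a distance of √(0.9² + 0.2²) ≈ 0.9.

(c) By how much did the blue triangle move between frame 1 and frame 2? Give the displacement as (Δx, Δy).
(3.7, 0.9)

The blue triangle was at (0.9, 2.8) in frame 1 and (4.6, 3.7) in frame 2.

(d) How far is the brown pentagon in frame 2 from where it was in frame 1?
0.9

The brown pentagon moved from (2.4, 3.3) to (2.8, 2.5), a distance of √(0.4² + 0.8²) ≈ 0.9.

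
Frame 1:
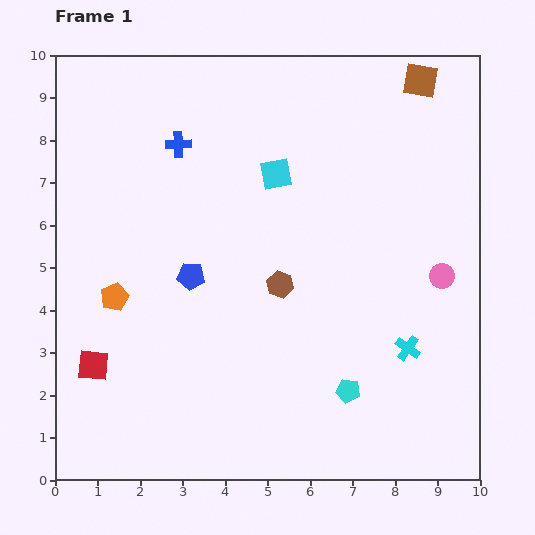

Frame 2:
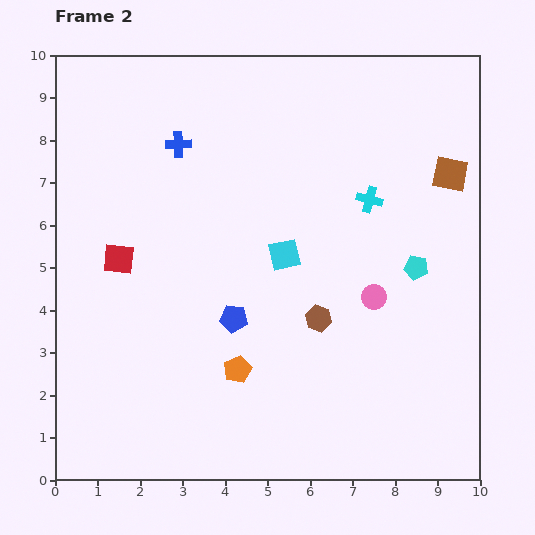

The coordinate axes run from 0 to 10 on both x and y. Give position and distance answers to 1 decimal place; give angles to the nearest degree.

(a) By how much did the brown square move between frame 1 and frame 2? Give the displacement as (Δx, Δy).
(0.7, -2.2)

The brown square was at (8.6, 9.4) in frame 1 and (9.3, 7.2) in frame 2.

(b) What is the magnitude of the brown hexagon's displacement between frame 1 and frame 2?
1.2

The brown hexagon moved from (5.3, 4.6) to (6.2, 3.8), a distance of √(0.9² + 0.8²) ≈ 1.2.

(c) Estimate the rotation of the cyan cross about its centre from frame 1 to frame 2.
20° counter-clockwise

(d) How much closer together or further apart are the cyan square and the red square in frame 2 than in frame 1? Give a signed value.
-2.3

Distance in frame 1: 6.2. Distance in frame 2: 3.9.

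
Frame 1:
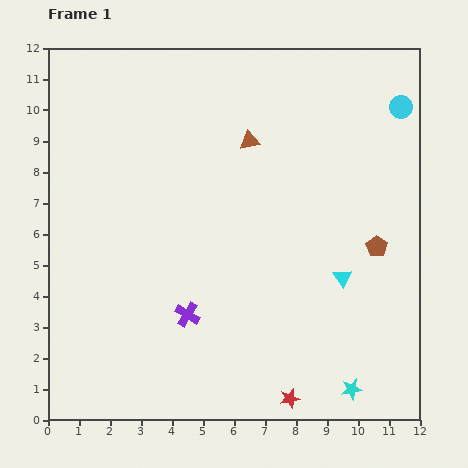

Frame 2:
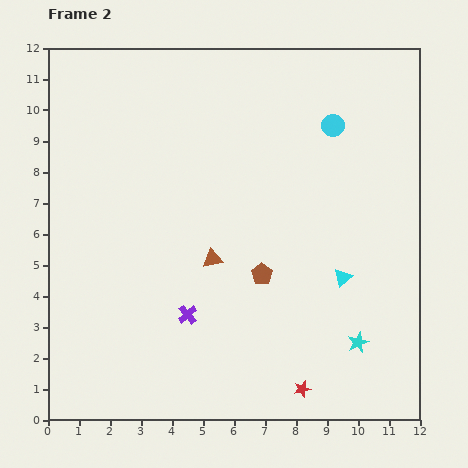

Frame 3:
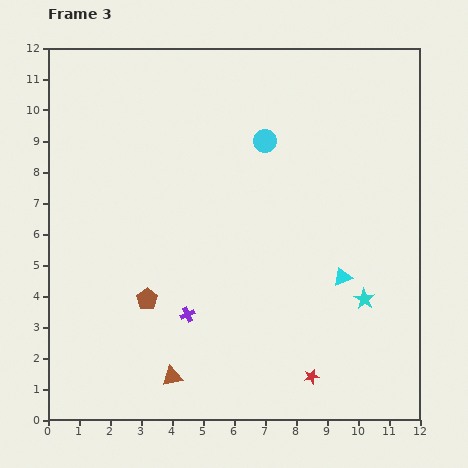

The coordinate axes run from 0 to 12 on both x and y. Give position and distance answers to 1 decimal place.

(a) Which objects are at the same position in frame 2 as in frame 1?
the cyan triangle, the purple cross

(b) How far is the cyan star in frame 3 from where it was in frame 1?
2.9

The cyan star moved from (9.8, 1.0) to (10.2, 3.9), a distance of √(0.4² + 2.9²) ≈ 2.9.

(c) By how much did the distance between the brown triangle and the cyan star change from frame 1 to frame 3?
-2.0

Distance in frame 1: 8.7. Distance in frame 3: 6.7.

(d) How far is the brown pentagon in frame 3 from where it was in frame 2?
3.8

The brown pentagon moved from (6.9, 4.7) to (3.2, 3.9), a distance of √(3.7² + 0.8²) ≈ 3.8.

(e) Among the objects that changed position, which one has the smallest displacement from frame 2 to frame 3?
the red star

(moved 0.5)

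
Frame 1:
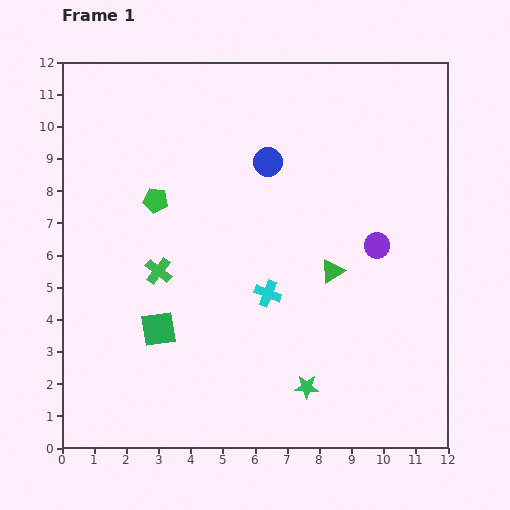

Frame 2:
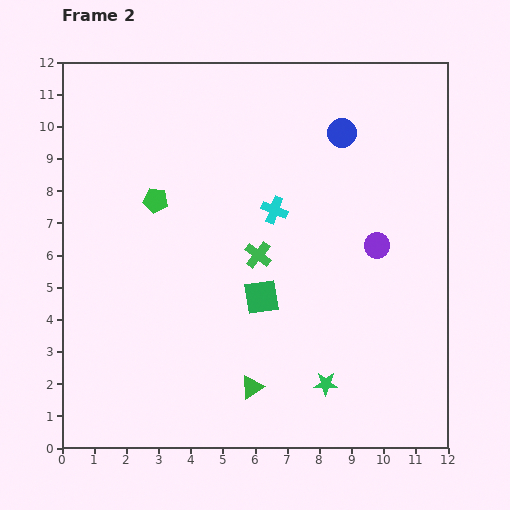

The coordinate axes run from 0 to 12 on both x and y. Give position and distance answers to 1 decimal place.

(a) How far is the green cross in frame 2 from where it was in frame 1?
3.1

The green cross moved from (3.0, 5.5) to (6.1, 6.0), a distance of √(3.1² + 0.5²) ≈ 3.1.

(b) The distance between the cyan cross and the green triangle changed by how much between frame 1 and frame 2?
+3.4

Distance in frame 1: 2.1. Distance in frame 2: 5.5.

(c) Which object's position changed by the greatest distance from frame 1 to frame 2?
the green triangle

(moved 4.4; next 3.4)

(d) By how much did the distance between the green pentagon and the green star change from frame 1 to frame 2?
+0.3

Distance in frame 1: 7.5. Distance in frame 2: 7.8.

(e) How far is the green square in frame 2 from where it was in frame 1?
3.4

The green square moved from (3.0, 3.7) to (6.2, 4.7), a distance of √(3.2² + 1.0²) ≈ 3.4.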